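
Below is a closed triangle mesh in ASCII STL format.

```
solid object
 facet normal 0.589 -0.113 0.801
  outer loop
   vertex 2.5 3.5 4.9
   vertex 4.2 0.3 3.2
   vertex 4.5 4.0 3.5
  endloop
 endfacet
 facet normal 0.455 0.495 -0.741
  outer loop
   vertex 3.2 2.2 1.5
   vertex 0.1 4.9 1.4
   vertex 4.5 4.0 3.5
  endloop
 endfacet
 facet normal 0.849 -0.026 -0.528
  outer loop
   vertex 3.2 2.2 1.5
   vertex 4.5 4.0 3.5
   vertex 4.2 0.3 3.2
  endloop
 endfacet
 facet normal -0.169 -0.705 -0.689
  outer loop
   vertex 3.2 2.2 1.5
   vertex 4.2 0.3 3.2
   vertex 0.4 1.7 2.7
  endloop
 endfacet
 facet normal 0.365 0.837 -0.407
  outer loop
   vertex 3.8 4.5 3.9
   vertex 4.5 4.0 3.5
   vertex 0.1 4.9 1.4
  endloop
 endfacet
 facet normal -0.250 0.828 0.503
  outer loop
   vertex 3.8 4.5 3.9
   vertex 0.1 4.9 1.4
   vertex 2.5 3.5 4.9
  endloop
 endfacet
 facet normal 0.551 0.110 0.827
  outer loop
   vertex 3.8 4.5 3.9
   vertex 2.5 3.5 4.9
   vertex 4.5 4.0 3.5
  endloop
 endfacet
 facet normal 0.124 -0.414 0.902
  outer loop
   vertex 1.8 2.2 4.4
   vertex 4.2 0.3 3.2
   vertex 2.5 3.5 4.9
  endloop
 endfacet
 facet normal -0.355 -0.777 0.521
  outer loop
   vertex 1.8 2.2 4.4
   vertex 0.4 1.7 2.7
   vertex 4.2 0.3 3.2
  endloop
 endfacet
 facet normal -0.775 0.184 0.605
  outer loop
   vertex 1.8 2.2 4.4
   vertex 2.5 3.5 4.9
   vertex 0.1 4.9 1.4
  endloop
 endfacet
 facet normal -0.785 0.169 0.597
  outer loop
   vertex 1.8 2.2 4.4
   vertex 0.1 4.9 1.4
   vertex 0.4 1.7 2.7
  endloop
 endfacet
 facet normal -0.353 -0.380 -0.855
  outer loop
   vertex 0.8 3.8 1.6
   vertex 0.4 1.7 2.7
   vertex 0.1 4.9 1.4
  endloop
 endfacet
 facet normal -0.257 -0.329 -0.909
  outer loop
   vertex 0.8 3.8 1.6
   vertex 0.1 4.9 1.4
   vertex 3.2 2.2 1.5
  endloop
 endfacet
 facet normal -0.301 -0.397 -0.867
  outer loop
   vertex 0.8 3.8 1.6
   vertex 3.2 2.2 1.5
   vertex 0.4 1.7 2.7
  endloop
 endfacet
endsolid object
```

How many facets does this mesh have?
14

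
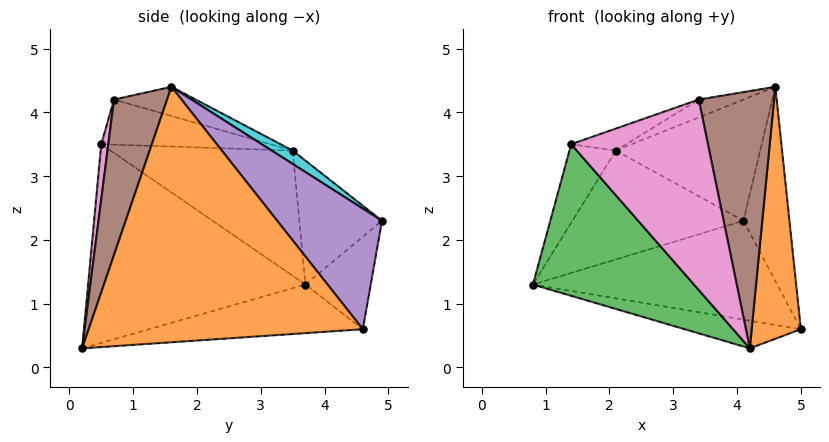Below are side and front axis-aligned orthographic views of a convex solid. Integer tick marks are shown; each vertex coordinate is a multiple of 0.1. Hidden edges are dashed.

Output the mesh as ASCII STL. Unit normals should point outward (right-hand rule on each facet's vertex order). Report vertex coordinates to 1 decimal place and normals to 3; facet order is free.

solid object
 facet normal -0.184 0.100 -0.978
  outer loop
   vertex 4.2 0.2 0.3
   vertex 0.8 3.7 1.3
   vertex 5.0 4.6 0.6
  endloop
 endfacet
 facet normal 0.984 -0.176 -0.036
  outer loop
   vertex 4.6 1.6 4.4
   vertex 4.2 0.2 0.3
   vertex 5.0 4.6 0.6
  endloop
 endfacet
 facet normal -0.674 -0.500 -0.543
  outer loop
   vertex 1.4 0.5 3.5
   vertex 0.8 3.7 1.3
   vertex 4.2 0.2 0.3
  endloop
 endfacet
 facet normal -0.247 0.923 -0.294
  outer loop
   vertex 4.1 4.9 2.3
   vertex 5.0 4.6 0.6
   vertex 0.8 3.7 1.3
  endloop
 endfacet
 facet normal 0.846 0.372 0.382
  outer loop
   vertex 4.1 4.9 2.3
   vertex 4.6 1.6 4.4
   vertex 5.0 4.6 0.6
  endloop
 endfacet
 facet normal 0.562 -0.798 0.218
  outer loop
   vertex 3.4 0.7 4.2
   vertex 4.2 0.2 0.3
   vertex 4.6 1.6 4.4
  endloop
 endfacet
 facet normal 0.051 -0.989 0.137
  outer loop
   vertex 3.4 0.7 4.2
   vertex 1.4 0.5 3.5
   vertex 4.2 0.2 0.3
  endloop
 endfacet
 facet normal -0.822 0.210 0.529
  outer loop
   vertex 2.1 3.5 3.4
   vertex 0.8 3.7 1.3
   vertex 1.4 0.5 3.5
  endloop
 endfacet
 facet normal -0.410 0.849 0.335
  outer loop
   vertex 2.1 3.5 3.4
   vertex 4.1 4.9 2.3
   vertex 0.8 3.7 1.3
  endloop
 endfacet
 facet normal 0.079 0.544 0.836
  outer loop
   vertex 2.1 3.5 3.4
   vertex 4.6 1.6 4.4
   vertex 4.1 4.9 2.3
  endloop
 endfacet
 facet normal -0.269 0.147 0.952
  outer loop
   vertex 2.1 3.5 3.4
   vertex 3.4 0.7 4.2
   vertex 4.6 1.6 4.4
  endloop
 endfacet
 facet normal -0.338 0.110 0.935
  outer loop
   vertex 2.1 3.5 3.4
   vertex 1.4 0.5 3.5
   vertex 3.4 0.7 4.2
  endloop
 endfacet
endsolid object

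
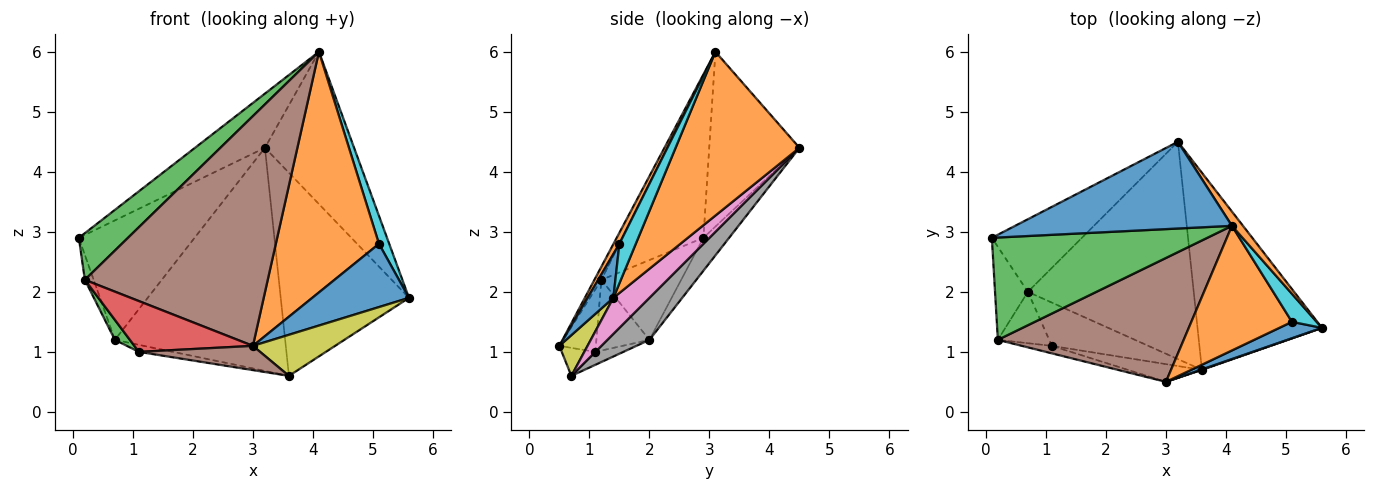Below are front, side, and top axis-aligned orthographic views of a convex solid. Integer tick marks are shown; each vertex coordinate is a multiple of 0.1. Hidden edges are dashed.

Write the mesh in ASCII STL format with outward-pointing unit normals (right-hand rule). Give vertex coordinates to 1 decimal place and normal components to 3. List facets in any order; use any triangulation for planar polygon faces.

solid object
 facet normal -0.564 0.437 0.700
  outer loop
   vertex 4.1 3.1 6.0
   vertex 3.2 4.5 4.4
   vertex 0.1 2.9 2.9
  endloop
 endfacet
 facet normal 0.810 0.583 0.055
  outer loop
   vertex 4.1 3.1 6.0
   vertex 5.6 1.4 1.9
   vertex 3.2 4.5 4.4
  endloop
 endfacet
 facet normal -0.565 -0.342 0.751
  outer loop
   vertex 0.2 1.2 2.2
   vertex 4.1 3.1 6.0
   vertex 0.1 2.9 2.9
  endloop
 endfacet
 facet normal -0.186 0.840 -0.510
  outer loop
   vertex 0.7 2.0 1.2
   vertex 0.1 2.9 2.9
   vertex 3.2 4.5 4.4
  endloop
 endfacet
 facet normal -0.920 0.102 -0.379
  outer loop
   vertex 0.7 2.0 1.2
   vertex 0.2 1.2 2.2
   vertex 0.1 2.9 2.9
  endloop
 endfacet
 facet normal -0.034 -0.880 0.474
  outer loop
   vertex 3.0 0.5 1.1
   vertex 4.1 3.1 6.0
   vertex 0.2 1.2 2.2
  endloop
 endfacet
 facet normal 0.198 0.703 -0.683
  outer loop
   vertex 3.6 0.7 0.6
   vertex 3.2 4.5 4.4
   vertex 5.6 1.4 1.9
  endloop
 endfacet
 facet normal 0.174 0.705 -0.687
  outer loop
   vertex 3.6 0.7 0.6
   vertex 0.7 2.0 1.2
   vertex 3.2 4.5 4.4
  endloop
 endfacet
 facet normal 0.324 -0.946 0.011
  outer loop
   vertex 3.6 0.7 0.6
   vertex 5.6 1.4 1.9
   vertex 3.0 0.5 1.1
  endloop
 endfacet
 facet normal 0.749 -0.468 0.468
  outer loop
   vertex 5.1 1.5 2.8
   vertex 5.6 1.4 1.9
   vertex 4.1 3.1 6.0
  endloop
 endfacet
 facet normal 0.250 -0.937 0.243
  outer loop
   vertex 5.1 1.5 2.8
   vertex 3.0 0.5 1.1
   vertex 5.6 1.4 1.9
  endloop
 endfacet
 facet normal 0.051 -0.887 0.459
  outer loop
   vertex 5.1 1.5 2.8
   vertex 4.1 3.1 6.0
   vertex 3.0 0.5 1.1
  endloop
 endfacet
 facet normal -0.789 -0.223 -0.573
  outer loop
   vertex 1.1 1.1 1.0
   vertex 0.2 1.2 2.2
   vertex 0.7 2.0 1.2
  endloop
 endfacet
 facet normal -0.291 -0.946 -0.140
  outer loop
   vertex 1.1 1.1 1.0
   vertex 3.0 0.5 1.1
   vertex 0.2 1.2 2.2
  endloop
 endfacet
 facet normal -0.131 0.159 -0.979
  outer loop
   vertex 1.1 1.1 1.0
   vertex 0.7 2.0 1.2
   vertex 3.6 0.7 0.6
  endloop
 endfacet
 facet normal -0.218 -0.787 -0.577
  outer loop
   vertex 1.1 1.1 1.0
   vertex 3.6 0.7 0.6
   vertex 3.0 0.5 1.1
  endloop
 endfacet
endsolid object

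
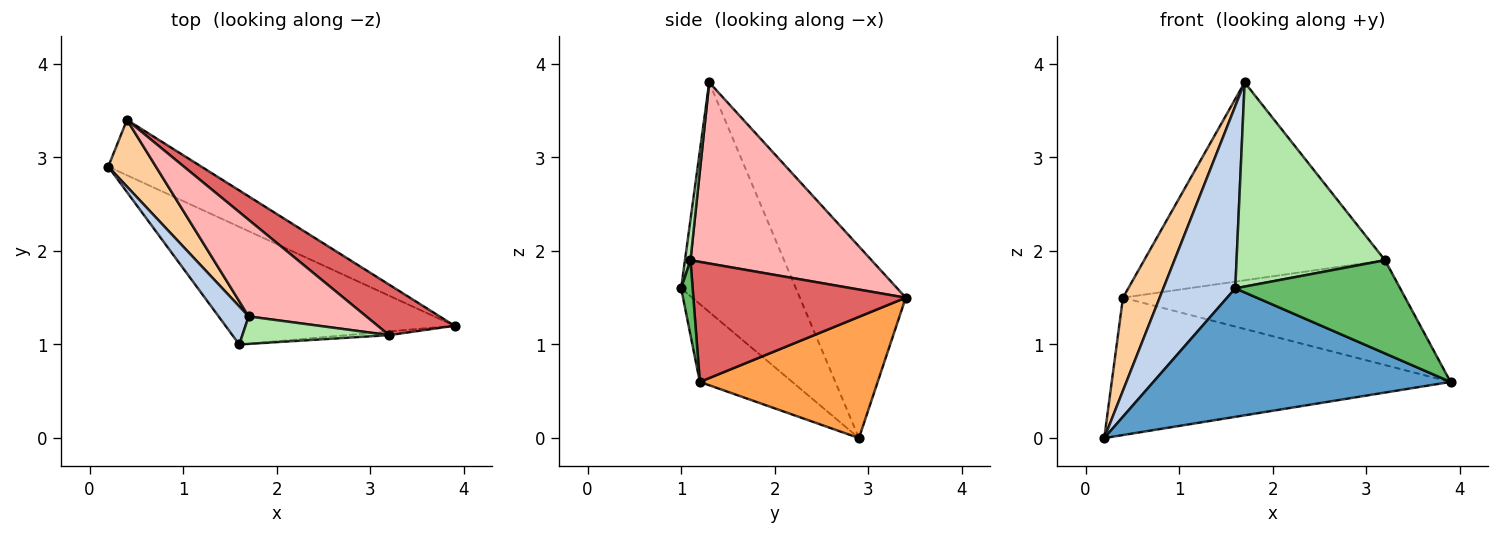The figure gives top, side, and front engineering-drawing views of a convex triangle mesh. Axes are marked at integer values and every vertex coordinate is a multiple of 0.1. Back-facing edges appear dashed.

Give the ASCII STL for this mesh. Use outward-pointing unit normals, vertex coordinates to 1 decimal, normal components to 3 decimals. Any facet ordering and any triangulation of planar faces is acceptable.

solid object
 facet normal -0.224 -0.719 -0.658
  outer loop
   vertex 1.6 1.0 1.6
   vertex 0.2 2.9 0.0
   vertex 3.9 1.2 0.6
  endloop
 endfacet
 facet normal -0.842 -0.528 0.110
  outer loop
   vertex 1.7 1.3 3.8
   vertex 0.2 2.9 0.0
   vertex 1.6 1.0 1.6
  endloop
 endfacet
 facet normal 0.438 0.834 -0.336
  outer loop
   vertex 0.4 3.4 1.5
   vertex 3.9 1.2 0.6
   vertex 0.2 2.9 0.0
  endloop
 endfacet
 facet normal -0.920 -0.319 0.229
  outer loop
   vertex 0.4 3.4 1.5
   vertex 0.2 2.9 0.0
   vertex 1.7 1.3 3.8
  endloop
 endfacet
 facet normal 0.070 -0.997 -0.039
  outer loop
   vertex 3.2 1.1 1.9
   vertex 1.6 1.0 1.6
   vertex 3.9 1.2 0.6
  endloop
 endfacet
 facet normal 0.037 -0.990 0.133
  outer loop
   vertex 3.2 1.1 1.9
   vertex 1.7 1.3 3.8
   vertex 1.6 1.0 1.6
  endloop
 endfacet
 facet normal 0.561 0.746 0.359
  outer loop
   vertex 3.2 1.1 1.9
   vertex 3.9 1.2 0.6
   vertex 0.4 3.4 1.5
  endloop
 endfacet
 facet normal 0.560 0.745 0.364
  outer loop
   vertex 3.2 1.1 1.9
   vertex 0.4 3.4 1.5
   vertex 1.7 1.3 3.8
  endloop
 endfacet
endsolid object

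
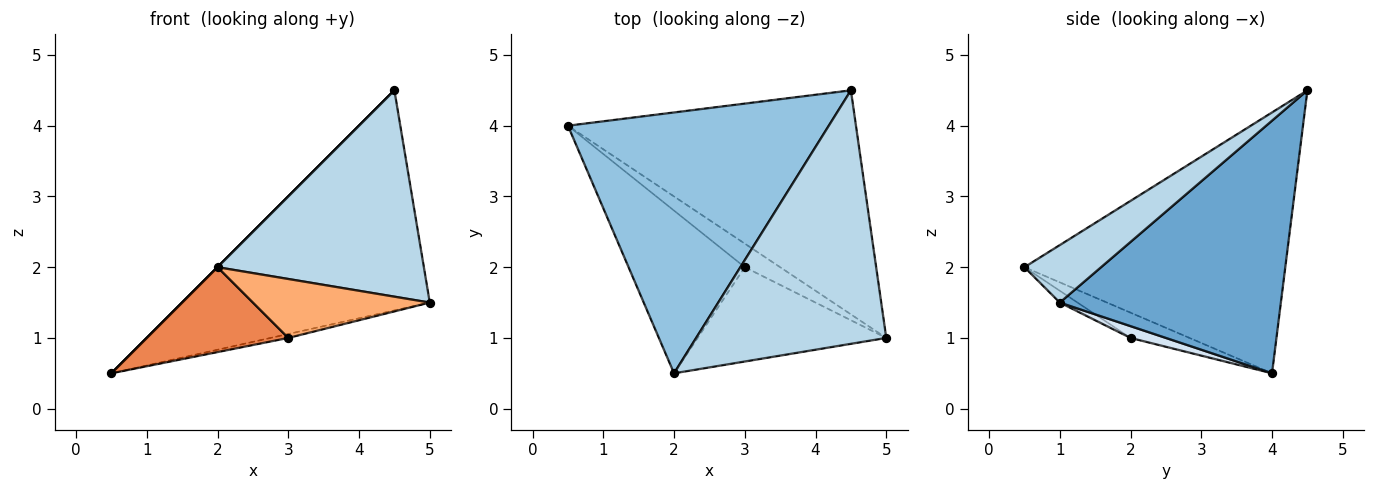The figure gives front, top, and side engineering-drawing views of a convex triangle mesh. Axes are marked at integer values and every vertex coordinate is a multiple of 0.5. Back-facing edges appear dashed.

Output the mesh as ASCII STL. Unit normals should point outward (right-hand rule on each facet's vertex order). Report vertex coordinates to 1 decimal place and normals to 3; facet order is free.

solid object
 facet normal 0.530 0.594 -0.605
  outer loop
   vertex 4.5 4.5 4.5
   vertex 5.0 1.0 1.5
   vertex 0.5 4.0 0.5
  endloop
 endfacet
 facet normal -0.707 0.000 0.707
  outer loop
   vertex 2.0 0.5 2.0
   vertex 4.5 4.5 4.5
   vertex 0.5 4.0 0.5
  endloop
 endfacet
 facet normal 0.228 -0.615 0.755
  outer loop
   vertex 2.0 0.5 2.0
   vertex 5.0 1.0 1.5
   vertex 4.5 4.5 4.5
  endloop
 endfacet
 facet normal 0.312 0.156 -0.937
  outer loop
   vertex 3.0 2.0 1.0
   vertex 0.5 4.0 0.5
   vertex 5.0 1.0 1.5
  endloop
 endfacet
 facet normal -0.189 -0.454 -0.871
  outer loop
   vertex 3.0 2.0 1.0
   vertex 2.0 0.5 2.0
   vertex 0.5 4.0 0.5
  endloop
 endfacet
 facet normal -0.053 -0.529 -0.847
  outer loop
   vertex 3.0 2.0 1.0
   vertex 5.0 1.0 1.5
   vertex 2.0 0.5 2.0
  endloop
 endfacet
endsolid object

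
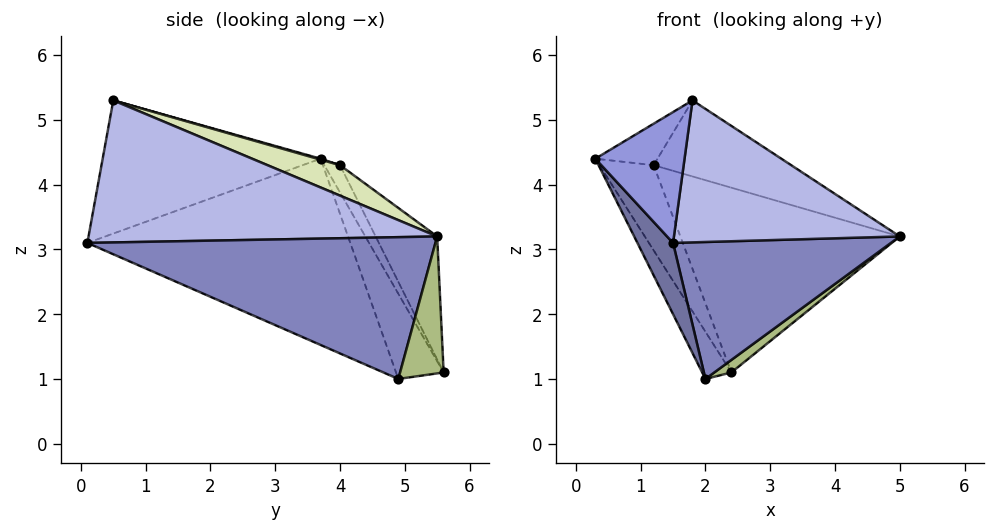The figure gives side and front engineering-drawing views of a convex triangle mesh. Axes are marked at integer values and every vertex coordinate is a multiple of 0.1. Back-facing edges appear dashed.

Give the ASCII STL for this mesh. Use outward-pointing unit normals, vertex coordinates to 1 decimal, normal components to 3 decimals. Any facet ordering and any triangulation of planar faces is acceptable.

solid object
 facet normal -0.871 -0.118 -0.477
  outer loop
   vertex 2.0 4.9 1.0
   vertex 1.5 0.1 3.1
   vertex 0.3 3.7 4.4
  endloop
 endfacet
 facet normal 0.596 -0.373 -0.711
  outer loop
   vertex 2.0 4.9 1.0
   vertex 5.0 5.5 3.2
   vertex 1.5 0.1 3.1
  endloop
 endfacet
 facet normal -0.908 -0.372 0.191
  outer loop
   vertex 1.8 0.5 5.3
   vertex 0.3 3.7 4.4
   vertex 1.5 0.1 3.1
  endloop
 endfacet
 facet normal 0.839 -0.544 -0.016
  outer loop
   vertex 1.8 0.5 5.3
   vertex 1.5 0.1 3.1
   vertex 5.0 5.5 3.2
  endloop
 endfacet
 facet normal -0.829 0.507 -0.235
  outer loop
   vertex 2.4 5.6 1.1
   vertex 2.0 4.9 1.0
   vertex 0.3 3.7 4.4
  endloop
 endfacet
 facet normal 0.605 -0.237 -0.760
  outer loop
   vertex 2.4 5.6 1.1
   vertex 5.0 5.5 3.2
   vertex 2.0 4.9 1.0
  endloop
 endfacet
 facet normal 0.014 0.277 0.961
  outer loop
   vertex 1.2 4.0 4.3
   vertex 0.3 3.7 4.4
   vertex 1.8 0.5 5.3
  endloop
 endfacet
 facet normal 0.156 0.296 0.942
  outer loop
   vertex 1.2 4.0 4.3
   vertex 1.8 0.5 5.3
   vertex 5.0 5.5 3.2
  endloop
 endfacet
 facet normal -0.261 0.899 0.352
  outer loop
   vertex 1.2 4.0 4.3
   vertex 2.4 5.6 1.1
   vertex 0.3 3.7 4.4
  endloop
 endfacet
 facet normal -0.252 0.900 0.355
  outer loop
   vertex 1.2 4.0 4.3
   vertex 5.0 5.5 3.2
   vertex 2.4 5.6 1.1
  endloop
 endfacet
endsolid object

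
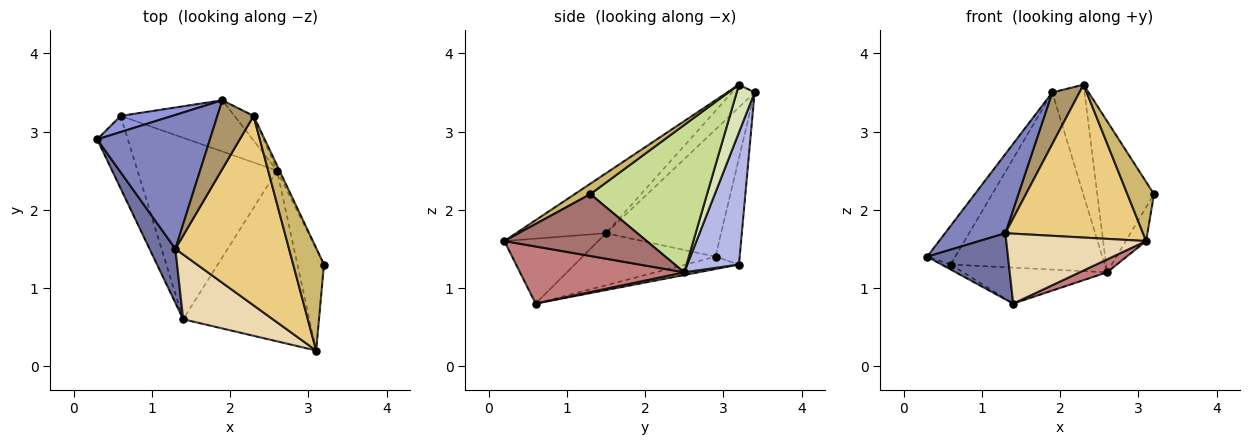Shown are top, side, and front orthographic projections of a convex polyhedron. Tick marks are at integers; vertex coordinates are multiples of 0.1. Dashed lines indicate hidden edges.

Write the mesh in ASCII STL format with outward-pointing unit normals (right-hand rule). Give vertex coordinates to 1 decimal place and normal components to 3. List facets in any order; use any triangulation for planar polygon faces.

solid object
 facet normal -0.787 -0.478 0.391
  outer loop
   vertex 1.3 1.5 1.7
   vertex 0.3 2.9 1.4
   vertex 1.4 0.6 0.8
  endloop
 endfacet
 facet normal -0.697 -0.365 0.618
  outer loop
   vertex 1.3 1.5 1.7
   vertex 1.9 3.4 3.5
   vertex 0.3 2.9 1.4
  endloop
 endfacet
 facet normal -0.622 0.723 0.302
  outer loop
   vertex 0.6 3.2 1.3
   vertex 0.3 2.9 1.4
   vertex 1.9 3.4 3.5
  endloop
 endfacet
 facet normal 0.307 0.914 -0.264
  outer loop
   vertex 0.6 3.2 1.3
   vertex 1.9 3.4 3.5
   vertex 2.6 2.5 1.2
  endloop
 endfacet
 facet normal -0.372 0.064 -0.926
  outer loop
   vertex 0.6 3.2 1.3
   vertex 1.4 0.6 0.8
   vertex 0.3 2.9 1.4
  endloop
 endfacet
 facet normal 0.019 0.194 -0.981
  outer loop
   vertex 0.6 3.2 1.3
   vertex 2.6 2.5 1.2
   vertex 1.4 0.6 0.8
  endloop
 endfacet
 facet normal 0.899 0.437 -0.015
  outer loop
   vertex 2.3 3.2 3.6
   vertex 3.2 1.3 2.2
   vertex 2.6 2.5 1.2
  endloop
 endfacet
 facet normal 0.477 0.858 -0.191
  outer loop
   vertex 2.3 3.2 3.6
   vertex 2.6 2.5 1.2
   vertex 1.9 3.4 3.5
  endloop
 endfacet
 facet normal -0.447 -0.537 0.716
  outer loop
   vertex 2.3 3.2 3.6
   vertex 1.9 3.4 3.5
   vertex 1.3 1.5 1.7
  endloop
 endfacet
 facet normal 0.282 -0.479 0.831
  outer loop
   vertex 3.1 0.2 1.6
   vertex 3.2 1.3 2.2
   vertex 2.3 3.2 3.6
  endloop
 endfacet
 facet normal -0.380 -0.581 0.720
  outer loop
   vertex 3.1 0.2 1.6
   vertex 2.3 3.2 3.6
   vertex 1.3 1.5 1.7
  endloop
 endfacet
 facet normal -0.442 -0.658 0.609
  outer loop
   vertex 3.1 0.2 1.6
   vertex 1.3 1.5 1.7
   vertex 1.4 0.6 0.8
  endloop
 endfacet
 facet normal 0.911 0.130 -0.391
  outer loop
   vertex 3.1 0.2 1.6
   vertex 2.6 2.5 1.2
   vertex 3.2 1.3 2.2
  endloop
 endfacet
 facet normal 0.412 -0.069 -0.909
  outer loop
   vertex 3.1 0.2 1.6
   vertex 1.4 0.6 0.8
   vertex 2.6 2.5 1.2
  endloop
 endfacet
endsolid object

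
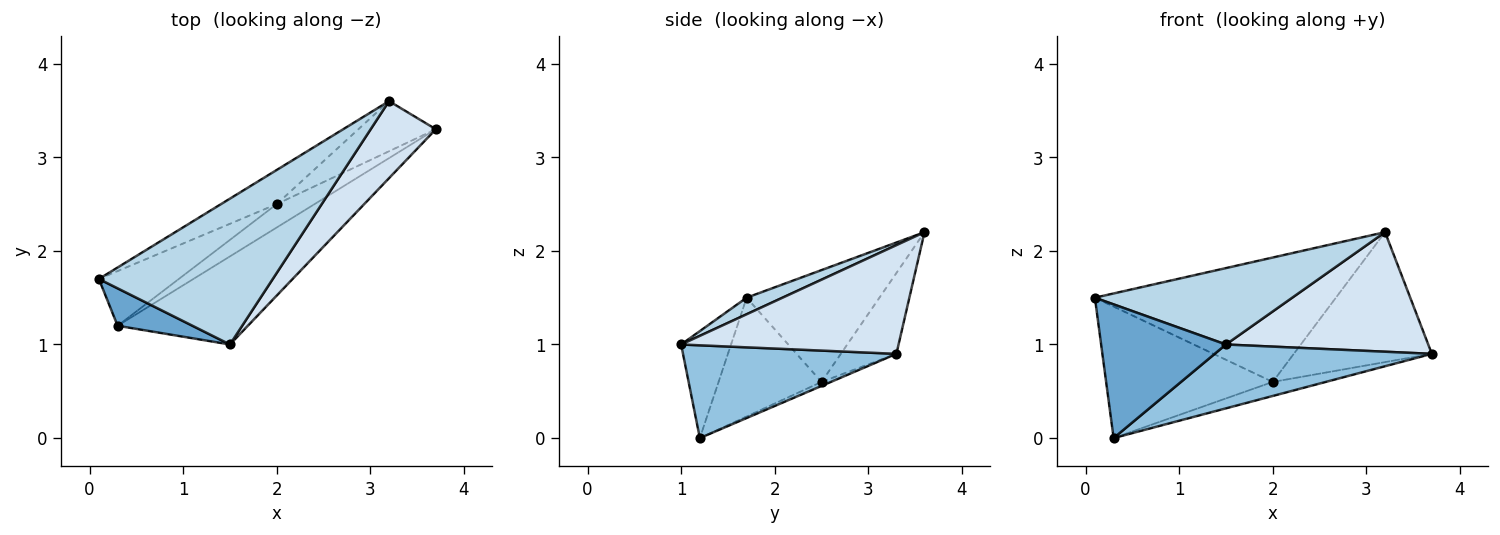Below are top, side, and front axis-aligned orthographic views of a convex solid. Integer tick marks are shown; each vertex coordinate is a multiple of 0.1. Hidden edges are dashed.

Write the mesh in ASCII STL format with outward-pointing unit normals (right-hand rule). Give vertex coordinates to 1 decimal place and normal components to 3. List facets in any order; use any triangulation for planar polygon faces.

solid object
 facet normal -0.359 -0.899 0.252
  outer loop
   vertex 0.3 1.2 0.0
   vertex 1.5 1.0 1.0
   vertex 0.1 1.7 1.5
  endloop
 endfacet
 facet normal 0.500 -0.508 -0.701
  outer loop
   vertex 0.3 1.2 0.0
   vertex 3.7 3.3 0.9
   vertex 1.5 1.0 1.0
  endloop
 endfacet
 facet normal 0.084 -0.462 0.883
  outer loop
   vertex 3.2 3.6 2.2
   vertex 0.1 1.7 1.5
   vertex 1.5 1.0 1.0
  endloop
 endfacet
 facet normal 0.670 -0.624 0.402
  outer loop
   vertex 3.2 3.6 2.2
   vertex 1.5 1.0 1.0
   vertex 3.7 3.3 0.9
  endloop
 endfacet
 facet normal -0.090 0.512 -0.854
  outer loop
   vertex 2.0 2.5 0.6
   vertex 3.7 3.3 0.9
   vertex 0.3 1.2 0.0
  endloop
 endfacet
 facet normal -0.352 0.873 -0.337
  outer loop
   vertex 2.0 2.5 0.6
   vertex 3.2 3.6 2.2
   vertex 3.7 3.3 0.9
  endloop
 endfacet
 facet normal -0.496 0.802 -0.333
  outer loop
   vertex 2.0 2.5 0.6
   vertex 0.3 1.2 0.0
   vertex 0.1 1.7 1.5
  endloop
 endfacet
 facet normal -0.469 0.852 -0.234
  outer loop
   vertex 2.0 2.5 0.6
   vertex 0.1 1.7 1.5
   vertex 3.2 3.6 2.2
  endloop
 endfacet
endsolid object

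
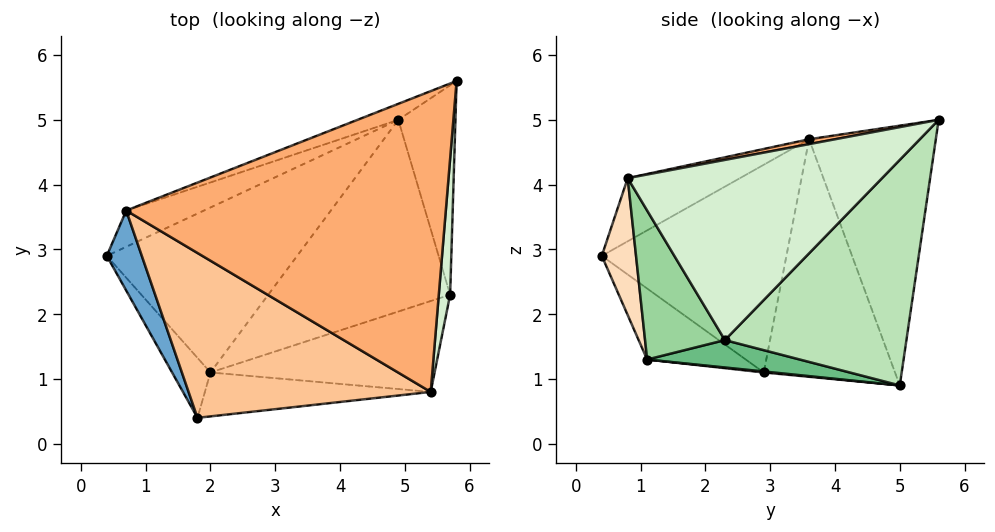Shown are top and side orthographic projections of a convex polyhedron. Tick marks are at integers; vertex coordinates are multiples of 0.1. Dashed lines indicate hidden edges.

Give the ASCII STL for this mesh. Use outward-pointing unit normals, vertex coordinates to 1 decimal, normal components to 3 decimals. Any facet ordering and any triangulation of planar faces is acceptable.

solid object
 facet normal -0.905 -0.397 0.153
  outer loop
   vertex 0.7 3.6 4.7
   vertex 0.4 2.9 1.1
   vertex 1.8 0.4 2.9
  endloop
 endfacet
 facet normal -0.424 0.895 -0.139
  outer loop
   vertex 0.7 3.6 4.7
   vertex 4.9 5.0 0.9
   vertex 0.4 2.9 1.1
  endloop
 endfacet
 facet normal -0.362 0.931 -0.057
  outer loop
   vertex 0.7 3.6 4.7
   vertex 5.8 5.6 5.0
   vertex 4.9 5.0 0.9
  endloop
 endfacet
 facet normal -0.675 -0.641 -0.365
  outer loop
   vertex 2.0 1.1 1.3
   vertex 1.8 0.4 2.9
   vertex 0.4 2.9 1.1
  endloop
 endfacet
 facet normal 0.005 -0.106 -0.994
  outer loop
   vertex 2.0 1.1 1.3
   vertex 0.4 2.9 1.1
   vertex 4.9 5.0 0.9
  endloop
 endfacet
 facet normal 0.015 -0.185 0.983
  outer loop
   vertex 5.4 0.8 4.1
   vertex 5.8 5.6 5.0
   vertex 0.7 3.6 4.7
  endloop
 endfacet
 facet normal -0.213 -0.534 0.818
  outer loop
   vertex 5.4 0.8 4.1
   vertex 0.7 3.6 4.7
   vertex 1.8 0.4 2.9
  endloop
 endfacet
 facet normal 0.223 -0.903 -0.367
  outer loop
   vertex 5.4 0.8 4.1
   vertex 1.8 0.4 2.9
   vertex 2.0 1.1 1.3
  endloop
 endfacet
 facet normal 0.146 -0.208 -0.967
  outer loop
   vertex 5.7 2.3 1.6
   vertex 2.0 1.1 1.3
   vertex 4.9 5.0 0.9
  endloop
 endfacet
 facet normal 0.307 -0.832 -0.462
  outer loop
   vertex 5.7 2.3 1.6
   vertex 5.4 0.8 4.1
   vertex 2.0 1.1 1.3
  endloop
 endfacet
 facet normal 0.946 0.218 -0.240
  outer loop
   vertex 5.7 2.3 1.6
   vertex 4.9 5.0 0.9
   vertex 5.8 5.6 5.0
  endloop
 endfacet
 facet normal 0.994 -0.095 0.063
  outer loop
   vertex 5.7 2.3 1.6
   vertex 5.8 5.6 5.0
   vertex 5.4 0.8 4.1
  endloop
 endfacet
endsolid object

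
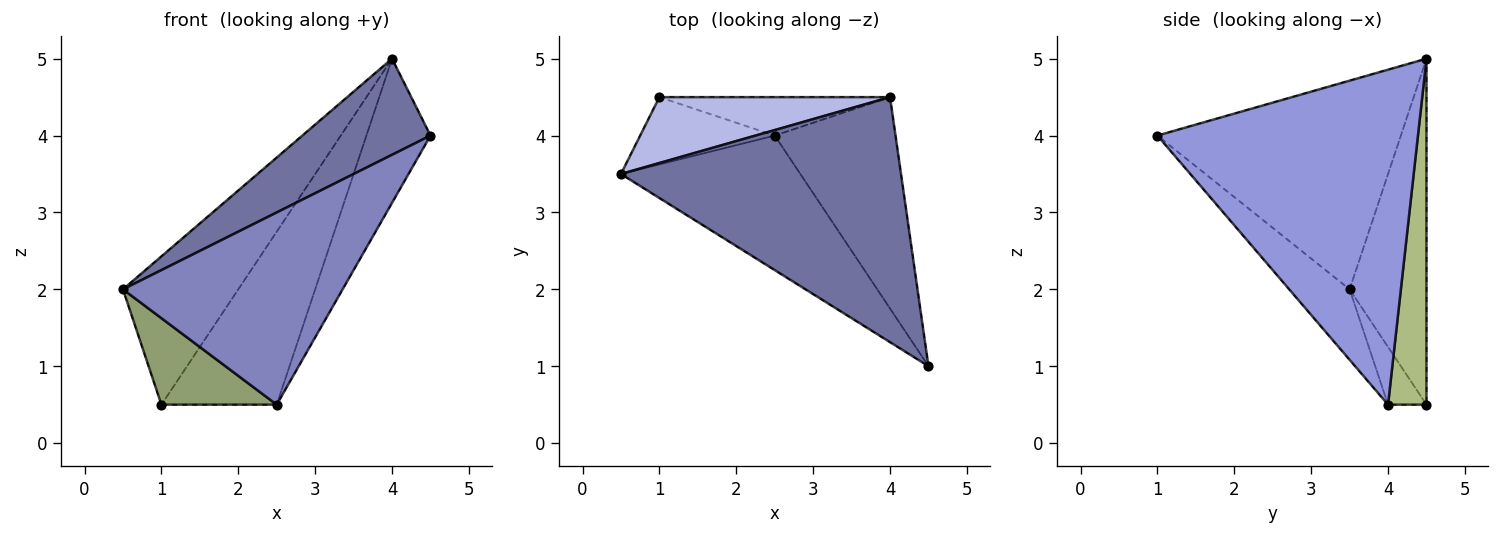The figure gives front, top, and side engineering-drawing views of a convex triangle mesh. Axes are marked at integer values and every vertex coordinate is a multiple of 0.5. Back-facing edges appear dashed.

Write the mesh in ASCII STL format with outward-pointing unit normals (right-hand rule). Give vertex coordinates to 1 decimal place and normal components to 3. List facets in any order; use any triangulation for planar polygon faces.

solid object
 facet normal -0.570 -0.300 0.765
  outer loop
   vertex 4.0 4.5 5.0
   vertex 0.5 3.5 2.0
   vertex 4.5 1.0 4.0
  endloop
 endfacet
 facet normal -0.220 -0.799 -0.559
  outer loop
   vertex 2.5 4.0 0.5
   vertex 4.5 1.0 4.0
   vertex 0.5 3.5 2.0
  endloop
 endfacet
 facet normal 0.916 0.225 -0.331
  outer loop
   vertex 2.5 4.0 0.5
   vertex 4.0 4.5 5.0
   vertex 4.5 1.0 4.0
  endloop
 endfacet
 facet normal -0.520 0.780 0.347
  outer loop
   vertex 1.0 4.5 0.5
   vertex 0.5 3.5 2.0
   vertex 4.0 4.5 5.0
  endloop
 endfacet
 facet normal -0.254 -0.763 -0.594
  outer loop
   vertex 1.0 4.5 0.5
   vertex 2.5 4.0 0.5
   vertex 0.5 3.5 2.0
  endloop
 endfacet
 facet normal 0.309 0.928 -0.206
  outer loop
   vertex 1.0 4.5 0.5
   vertex 4.0 4.5 5.0
   vertex 2.5 4.0 0.5
  endloop
 endfacet
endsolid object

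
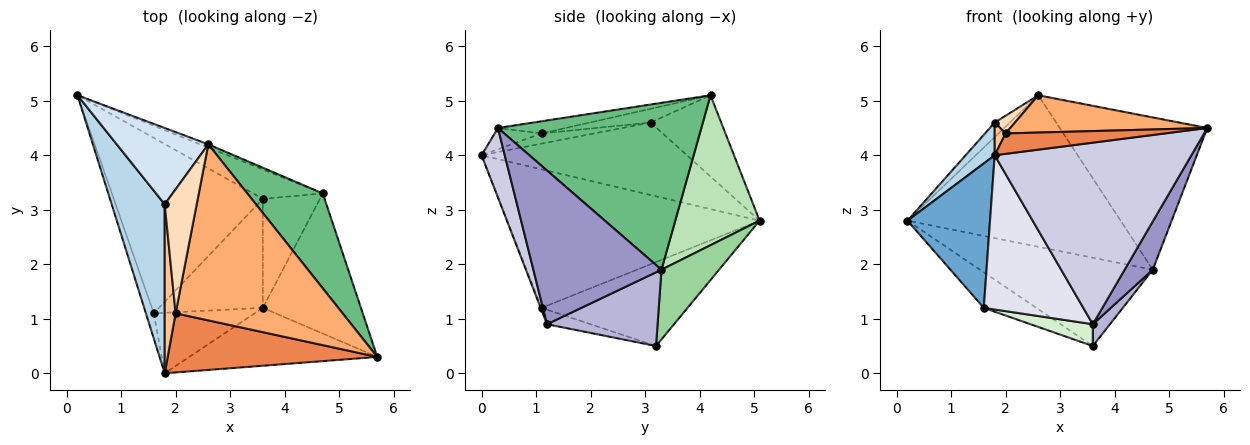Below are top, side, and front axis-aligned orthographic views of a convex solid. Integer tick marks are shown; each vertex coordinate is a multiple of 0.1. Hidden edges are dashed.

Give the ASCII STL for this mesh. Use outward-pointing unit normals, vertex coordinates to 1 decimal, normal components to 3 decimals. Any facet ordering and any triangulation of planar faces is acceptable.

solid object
 facet normal -0.949 -0.310 -0.054
  outer loop
   vertex 1.6 1.1 1.2
   vertex 1.8 0.0 4.0
   vertex 0.2 5.1 2.8
  endloop
 endfacet
 facet normal -0.483 0.174 -0.858
  outer loop
   vertex 1.6 1.1 1.2
   vertex 0.2 5.1 2.8
   vertex 3.6 3.2 0.5
  endloop
 endfacet
 facet normal -0.802 -0.114 0.587
  outer loop
   vertex 1.8 3.1 4.6
   vertex 0.2 5.1 2.8
   vertex 1.8 0.0 4.0
  endloop
 endfacet
 facet normal -0.657 0.141 0.741
  outer loop
   vertex 1.8 3.1 4.6
   vertex 2.6 4.2 5.1
   vertex 0.2 5.1 2.8
  endloop
 endfacet
 facet normal -0.096 -0.325 0.941
  outer loop
   vertex 2.0 1.1 4.4
   vertex 1.8 0.0 4.0
   vertex 5.7 0.3 4.5
  endloop
 endfacet
 facet normal -0.071 -0.207 0.976
  outer loop
   vertex 2.0 1.1 4.4
   vertex 5.7 0.3 4.5
   vertex 2.6 4.2 5.1
  endloop
 endfacet
 facet normal -0.676 -0.140 0.723
  outer loop
   vertex 2.0 1.1 4.4
   vertex 1.8 3.1 4.6
   vertex 1.8 0.0 4.0
  endloop
 endfacet
 facet normal -0.391 -0.130 0.911
  outer loop
   vertex 2.0 1.1 4.4
   vertex 2.6 4.2 5.1
   vertex 1.8 3.1 4.6
  endloop
 endfacet
 facet normal 0.760 0.551 0.344
  outer loop
   vertex 4.7 3.3 1.9
   vertex 2.6 4.2 5.1
   vertex 5.7 0.3 4.5
  endloop
 endfacet
 facet normal 0.302 0.905 -0.302
  outer loop
   vertex 4.7 3.3 1.9
   vertex 3.6 3.2 0.5
   vertex 0.2 5.1 2.8
  endloop
 endfacet
 facet normal 0.368 0.930 -0.020
  outer loop
   vertex 4.7 3.3 1.9
   vertex 0.2 5.1 2.8
   vertex 2.6 4.2 5.1
  endloop
 endfacet
 facet normal -0.136 -0.194 -0.971
  outer loop
   vertex 3.6 1.2 0.9
   vertex 1.6 1.1 1.2
   vertex 3.6 3.2 0.5
  endloop
 endfacet
 facet normal 0.829 -0.182 -0.529
  outer loop
   vertex 3.6 1.2 0.9
   vertex 4.7 3.3 1.9
   vertex 5.7 0.3 4.5
  endloop
 endfacet
 facet normal 0.785 -0.122 -0.608
  outer loop
   vertex 3.6 1.2 0.9
   vertex 3.6 3.2 0.5
   vertex 4.7 3.3 1.9
  endloop
 endfacet
 facet normal 0.112 -0.947 -0.302
  outer loop
   vertex 3.6 1.2 0.9
   vertex 5.7 0.3 4.5
   vertex 1.8 0.0 4.0
  endloop
 endfacet
 facet normal -0.008 -0.931 -0.365
  outer loop
   vertex 3.6 1.2 0.9
   vertex 1.8 0.0 4.0
   vertex 1.6 1.1 1.2
  endloop
 endfacet
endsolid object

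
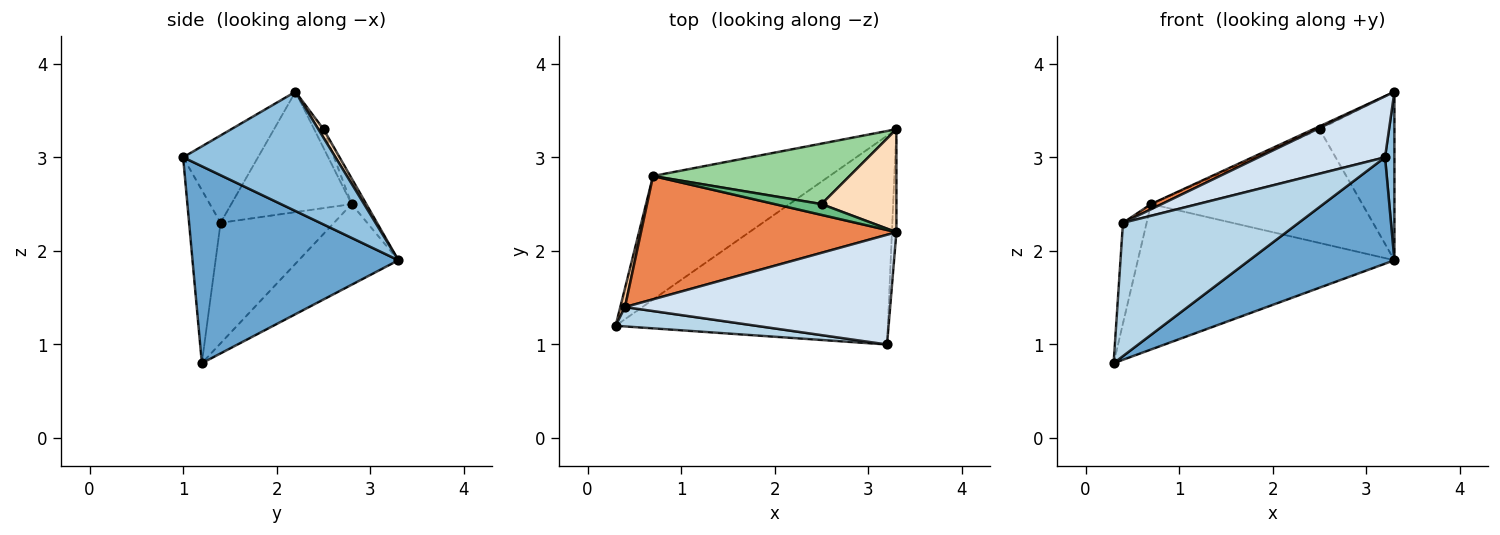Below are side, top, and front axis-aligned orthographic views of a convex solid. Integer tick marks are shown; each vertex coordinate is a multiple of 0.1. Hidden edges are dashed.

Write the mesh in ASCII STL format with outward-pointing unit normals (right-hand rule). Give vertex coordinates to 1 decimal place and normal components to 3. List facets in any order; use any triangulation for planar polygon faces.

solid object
 facet normal 0.542 -0.382 -0.749
  outer loop
   vertex 3.3 3.3 1.9
   vertex 3.2 1.0 3.0
   vertex 0.3 1.2 0.8
  endloop
 endfacet
 facet normal 0.997 -0.061 -0.037
  outer loop
   vertex 3.3 3.3 1.9
   vertex 3.3 2.2 3.7
   vertex 3.2 1.0 3.0
  endloop
 endfacet
 facet normal -0.175 -0.974 0.142
  outer loop
   vertex 0.4 1.4 2.3
   vertex 0.3 1.2 0.8
   vertex 3.2 1.0 3.0
  endloop
 endfacet
 facet normal -0.277 -0.467 0.840
  outer loop
   vertex 0.4 1.4 2.3
   vertex 3.2 1.0 3.0
   vertex 3.3 2.2 3.7
  endloop
 endfacet
 facet normal -0.426 -0.038 0.904
  outer loop
   vertex 0.7 2.8 2.5
   vertex 0.4 1.4 2.3
   vertex 3.3 2.2 3.7
  endloop
 endfacet
 facet normal -0.284 0.731 -0.621
  outer loop
   vertex 0.7 2.8 2.5
   vertex 3.3 3.3 1.9
   vertex 0.3 1.2 0.8
  endloop
 endfacet
 facet normal -0.978 0.204 0.038
  outer loop
   vertex 0.7 2.8 2.5
   vertex 0.3 1.2 0.8
   vertex 0.4 1.4 2.3
  endloop
 endfacet
 facet normal 0.059 0.852 0.521
  outer loop
   vertex 2.5 2.5 3.3
   vertex 3.3 2.2 3.7
   vertex 3.3 3.3 1.9
  endloop
 endfacet
 facet normal -0.361 0.240 0.901
  outer loop
   vertex 2.5 2.5 3.3
   vertex 0.7 2.8 2.5
   vertex 3.3 2.2 3.7
  endloop
 endfacet
 facet normal -0.061 0.881 0.469
  outer loop
   vertex 2.5 2.5 3.3
   vertex 3.3 3.3 1.9
   vertex 0.7 2.8 2.5
  endloop
 endfacet
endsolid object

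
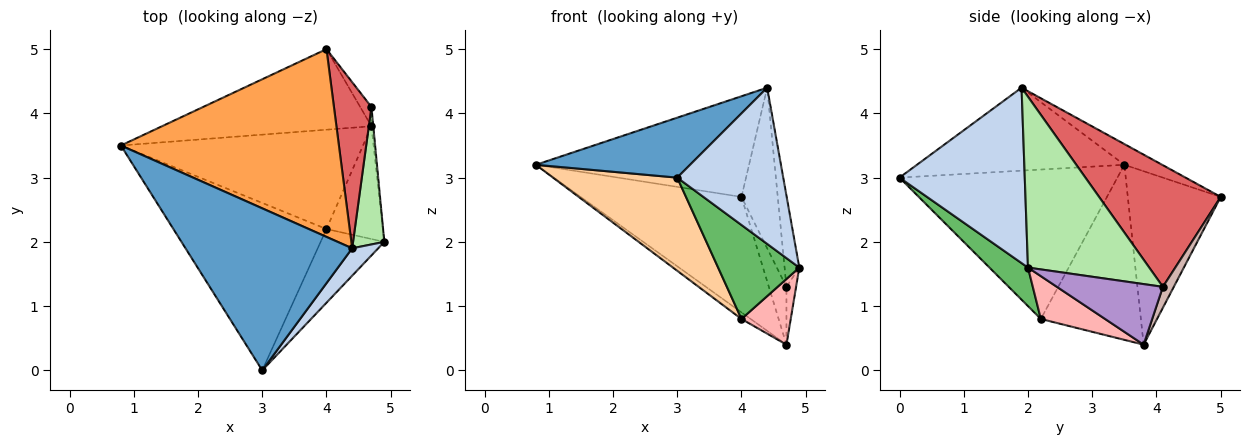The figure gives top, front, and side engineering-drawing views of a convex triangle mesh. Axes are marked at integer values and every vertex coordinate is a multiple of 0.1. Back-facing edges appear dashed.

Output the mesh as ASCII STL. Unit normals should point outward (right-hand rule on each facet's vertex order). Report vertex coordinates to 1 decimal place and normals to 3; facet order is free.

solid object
 facet normal -0.423 -0.314 0.850
  outer loop
   vertex 4.4 1.9 4.4
   vertex 0.8 3.5 3.2
   vertex 3.0 0.0 3.0
  endloop
 endfacet
 facet normal 0.759 -0.642 0.113
  outer loop
   vertex 4.4 1.9 4.4
   vertex 3.0 0.0 3.0
   vertex 4.9 2.0 1.6
  endloop
 endfacet
 facet normal -0.083 0.471 0.878
  outer loop
   vertex 4.0 5.0 2.7
   vertex 0.8 3.5 3.2
   vertex 4.4 1.9 4.4
  endloop
 endfacet
 facet normal -0.649 -0.370 -0.665
  outer loop
   vertex 4.0 2.2 0.8
   vertex 3.0 0.0 3.0
   vertex 0.8 3.5 3.2
  endloop
 endfacet
 facet normal 0.350 -0.737 -0.578
  outer loop
   vertex 4.0 2.2 0.8
   vertex 4.9 2.0 1.6
   vertex 3.0 0.0 3.0
  endloop
 endfacet
 facet normal 0.977 0.119 0.179
  outer loop
   vertex 4.7 4.1 1.3
   vertex 4.4 1.9 4.4
   vertex 4.9 2.0 1.6
  endloop
 endfacet
 facet normal 0.919 0.274 0.283
  outer loop
   vertex 4.7 4.1 1.3
   vertex 4.0 5.0 2.7
   vertex 4.4 1.9 4.4
  endloop
 endfacet
 facet normal 0.549 -0.421 -0.722
  outer loop
   vertex 4.7 3.8 0.4
   vertex 4.9 2.0 1.6
   vertex 4.0 2.2 0.8
  endloop
 endfacet
 facet normal 0.995 0.090 -0.030
  outer loop
   vertex 4.7 3.8 0.4
   vertex 4.7 4.1 1.3
   vertex 4.9 2.0 1.6
  endloop
 endfacet
 facet normal -0.585 0.054 -0.809
  outer loop
   vertex 4.7 3.8 0.4
   vertex 4.0 2.2 0.8
   vertex 0.8 3.5 3.2
  endloop
 endfacet
 facet normal -0.428 0.741 -0.517
  outer loop
   vertex 4.7 3.8 0.4
   vertex 0.8 3.5 3.2
   vertex 4.0 5.0 2.7
  endloop
 endfacet
 facet normal 0.506 0.818 -0.273
  outer loop
   vertex 4.7 3.8 0.4
   vertex 4.0 5.0 2.7
   vertex 4.7 4.1 1.3
  endloop
 endfacet
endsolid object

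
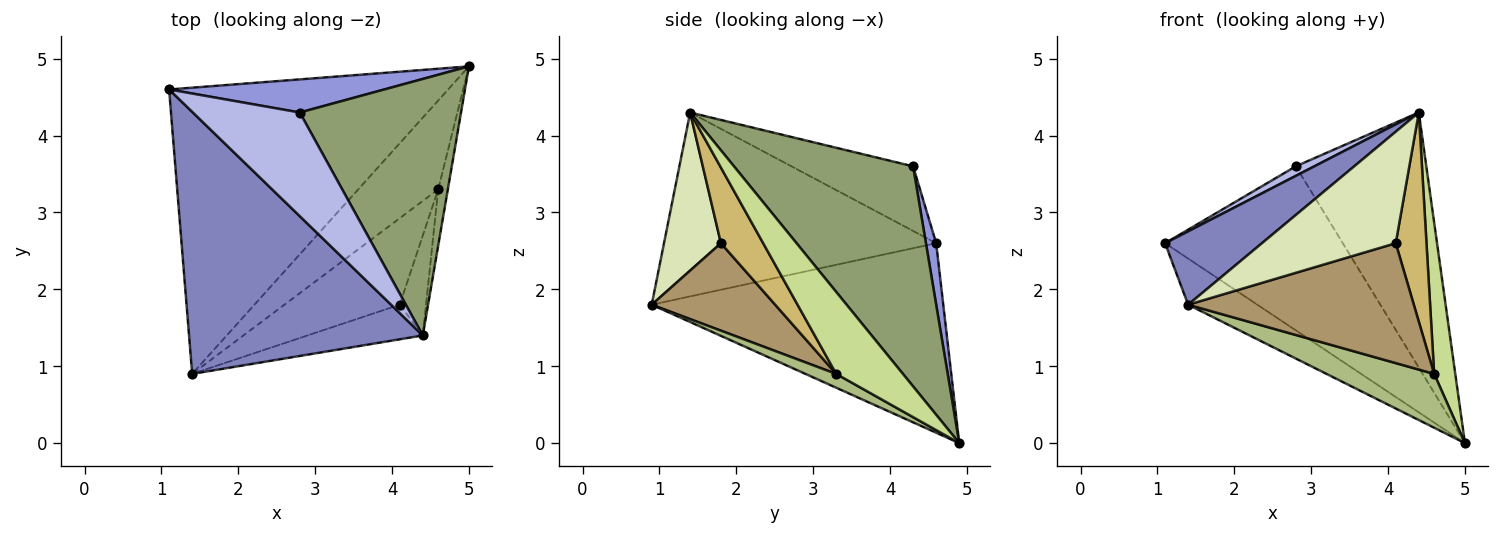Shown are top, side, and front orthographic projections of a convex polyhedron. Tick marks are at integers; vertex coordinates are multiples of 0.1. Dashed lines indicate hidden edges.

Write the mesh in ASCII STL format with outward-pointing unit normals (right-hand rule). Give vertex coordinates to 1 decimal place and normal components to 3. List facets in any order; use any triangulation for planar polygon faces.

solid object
 facet normal -0.557 0.132 -0.820
  outer loop
   vertex 1.4 0.9 1.8
   vertex 1.1 4.6 2.6
   vertex 5.0 4.9 0.0
  endloop
 endfacet
 facet normal -0.604 -0.215 0.768
  outer loop
   vertex 4.4 1.4 4.3
   vertex 1.1 4.6 2.6
   vertex 1.4 0.9 1.8
  endloop
 endfacet
 facet normal 0.056 0.979 0.198
  outer loop
   vertex 2.8 4.3 3.6
   vertex 5.0 4.9 0.0
   vertex 1.1 4.6 2.6
  endloop
 endfacet
 facet normal -0.516 -0.079 0.853
  outer loop
   vertex 2.8 4.3 3.6
   vertex 1.1 4.6 2.6
   vertex 4.4 1.4 4.3
  endloop
 endfacet
 facet normal 0.695 0.507 0.509
  outer loop
   vertex 2.8 4.3 3.6
   vertex 4.4 1.4 4.3
   vertex 5.0 4.9 0.0
  endloop
 endfacet
 facet normal 0.146 -0.513 -0.846
  outer loop
   vertex 4.6 3.3 0.9
   vertex 1.4 0.9 1.8
   vertex 5.0 4.9 0.0
  endloop
 endfacet
 facet normal 0.947 -0.300 -0.112
  outer loop
   vertex 4.6 3.3 0.9
   vertex 5.0 4.9 0.0
   vertex 4.4 1.4 4.3
  endloop
 endfacet
 facet normal 0.376 -0.885 -0.275
  outer loop
   vertex 4.1 1.8 2.6
   vertex 4.4 1.4 4.3
   vertex 1.4 0.9 1.8
  endloop
 endfacet
 facet normal 0.406 -0.741 -0.535
  outer loop
   vertex 4.1 1.8 2.6
   vertex 1.4 0.9 1.8
   vertex 4.6 3.3 0.9
  endloop
 endfacet
 facet normal 0.779 -0.566 -0.271
  outer loop
   vertex 4.1 1.8 2.6
   vertex 4.6 3.3 0.9
   vertex 4.4 1.4 4.3
  endloop
 endfacet
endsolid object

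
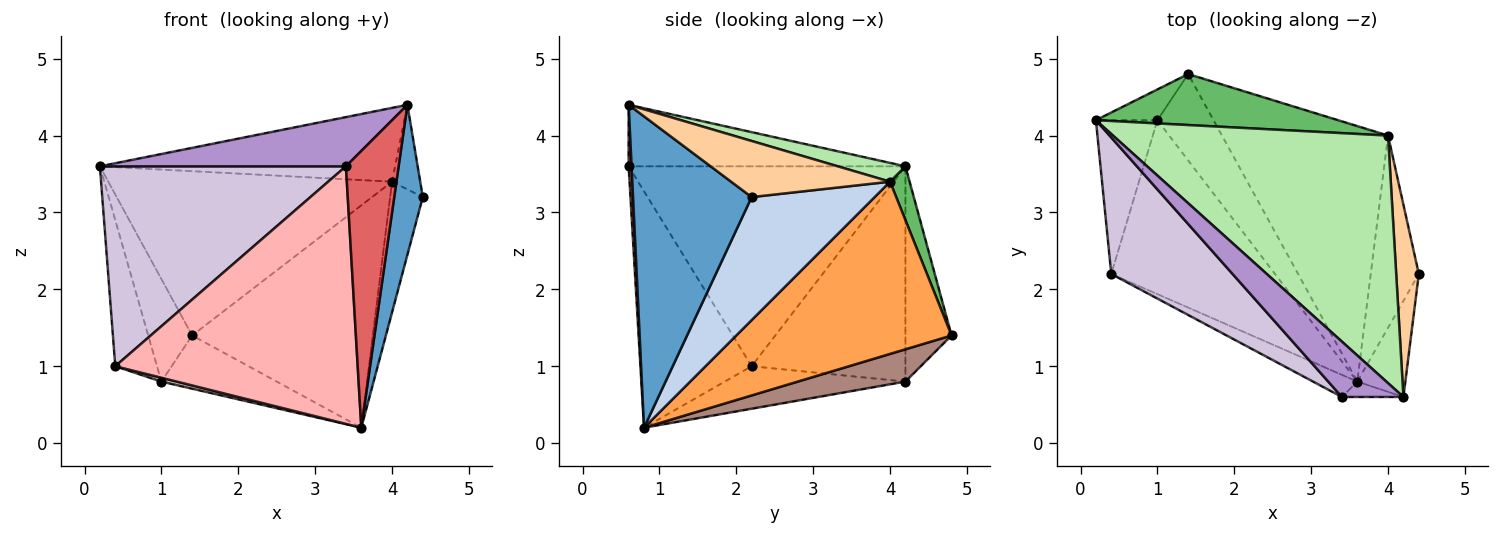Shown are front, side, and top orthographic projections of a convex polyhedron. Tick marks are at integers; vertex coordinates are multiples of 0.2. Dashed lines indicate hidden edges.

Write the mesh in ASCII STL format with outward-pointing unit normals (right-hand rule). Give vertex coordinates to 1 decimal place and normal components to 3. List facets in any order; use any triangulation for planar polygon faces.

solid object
 facet normal 0.961 -0.231 -0.148
  outer loop
   vertex 4.2 0.6 4.4
   vertex 3.6 0.8 0.2
   vertex 4.4 2.2 3.2
  endloop
 endfacet
 facet normal 0.904 0.240 -0.353
  outer loop
   vertex 4.0 4.0 3.4
   vertex 4.4 2.2 3.2
   vertex 3.6 0.8 0.2
  endloop
 endfacet
 facet normal 0.616 0.517 -0.594
  outer loop
   vertex 4.0 4.0 3.4
   vertex 3.6 0.8 0.2
   vertex 1.4 4.8 1.4
  endloop
 endfacet
 facet normal 0.915 0.162 0.369
  outer loop
   vertex 4.0 4.0 3.4
   vertex 4.2 0.6 4.4
   vertex 4.4 2.2 3.2
  endloop
 endfacet
 facet normal 0.066 0.953 0.296
  outer loop
   vertex 4.0 4.0 3.4
   vertex 1.4 4.8 1.4
   vertex 0.2 4.2 3.6
  endloop
 endfacet
 facet normal 0.065 0.285 0.956
  outer loop
   vertex 4.0 4.0 3.4
   vertex 0.2 4.2 3.6
   vertex 4.2 0.6 4.4
  endloop
 endfacet
 facet normal 0.055 -0.997 -0.055
  outer loop
   vertex 3.4 0.6 3.6
   vertex 3.6 0.8 0.2
   vertex 4.2 0.6 4.4
  endloop
 endfacet
 facet normal -0.416 -0.906 -0.078
  outer loop
   vertex 3.4 0.6 3.6
   vertex 0.4 2.2 1.0
   vertex 3.6 0.8 0.2
  endloop
 endfacet
 facet normal -0.599 -0.532 0.599
  outer loop
   vertex 3.4 0.6 3.6
   vertex 4.2 0.6 4.4
   vertex 0.2 4.2 3.6
  endloop
 endfacet
 facet normal -0.681 -0.605 0.413
  outer loop
   vertex 3.4 0.6 3.6
   vertex 0.2 4.2 3.6
   vertex 0.4 2.2 1.0
  endloop
 endfacet
 facet normal 0.440 0.471 -0.764
  outer loop
   vertex 1.0 4.2 0.8
   vertex 1.4 4.8 1.4
   vertex 3.6 0.8 0.2
  endloop
 endfacet
 facet normal -0.251 -0.021 -0.968
  outer loop
   vertex 1.0 4.2 0.8
   vertex 3.6 0.8 0.2
   vertex 0.4 2.2 1.0
  endloop
 endfacet
 facet normal -0.709 0.675 -0.203
  outer loop
   vertex 1.0 4.2 0.8
   vertex 0.2 4.2 3.6
   vertex 1.4 4.8 1.4
  endloop
 endfacet
 facet normal -0.930 0.253 -0.266
  outer loop
   vertex 1.0 4.2 0.8
   vertex 0.4 2.2 1.0
   vertex 0.2 4.2 3.6
  endloop
 endfacet
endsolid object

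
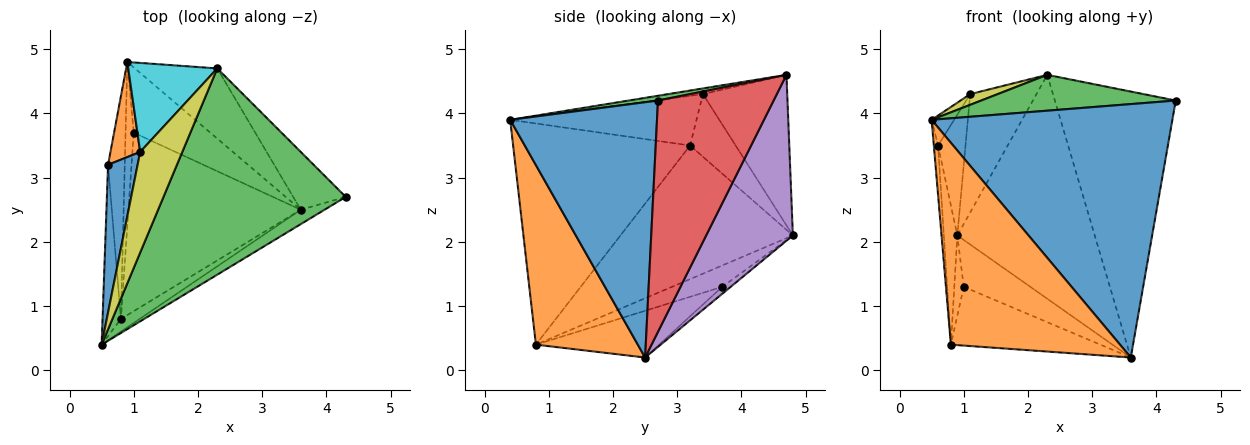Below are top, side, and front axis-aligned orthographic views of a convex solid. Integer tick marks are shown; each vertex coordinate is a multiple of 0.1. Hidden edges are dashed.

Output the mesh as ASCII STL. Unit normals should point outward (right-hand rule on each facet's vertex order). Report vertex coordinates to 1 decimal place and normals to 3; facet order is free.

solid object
 facet normal 0.520 -0.853 -0.048
  outer loop
   vertex 3.6 2.5 0.2
   vertex 4.3 2.7 4.2
   vertex 0.5 0.4 3.9
  endloop
 endfacet
 facet normal 0.515 -0.855 -0.054
  outer loop
   vertex 0.8 0.8 0.4
   vertex 3.6 2.5 0.2
   vertex 0.5 0.4 3.9
  endloop
 endfacet
 facet normal 0.026 -0.171 0.985
  outer loop
   vertex 2.3 4.7 4.6
   vertex 0.5 0.4 3.9
   vertex 4.3 2.7 4.2
  endloop
 endfacet
 facet normal 0.683 0.714 -0.155
  outer loop
   vertex 2.3 4.7 4.6
   vertex 4.3 2.7 4.2
   vertex 3.6 2.5 0.2
  endloop
 endfacet
 facet normal 0.516 0.817 -0.256
  outer loop
   vertex 2.3 4.7 4.6
   vertex 3.6 2.5 0.2
   vertex 0.9 4.8 2.1
  endloop
 endfacet
 facet normal -0.074 0.582 -0.810
  outer loop
   vertex 1.0 3.7 1.3
   vertex 0.9 4.8 2.1
   vertex 3.6 2.5 0.2
  endloop
 endfacet
 facet normal -0.920 0.173 -0.353
  outer loop
   vertex 1.0 3.7 1.3
   vertex 0.8 0.8 0.4
   vertex 0.9 4.8 2.1
  endloop
 endfacet
 facet normal -0.249 0.303 -0.920
  outer loop
   vertex 1.0 3.7 1.3
   vertex 3.6 2.5 0.2
   vertex 0.8 0.8 0.4
  endloop
 endfacet
 facet normal -0.133 -0.105 0.986
  outer loop
   vertex 1.1 3.4 4.3
   vertex 0.5 0.4 3.9
   vertex 2.3 4.7 4.6
  endloop
 endfacet
 facet normal -0.713 0.561 0.422
  outer loop
   vertex 1.1 3.4 4.3
   vertex 2.3 4.7 4.6
   vertex 0.9 4.8 2.1
  endloop
 endfacet
 facet normal -0.855 0.103 0.508
  outer loop
   vertex 0.6 3.2 3.5
   vertex 0.5 0.4 3.9
   vertex 1.1 3.4 4.3
  endloop
 endfacet
 facet normal -0.794 0.478 0.376
  outer loop
   vertex 0.6 3.2 3.5
   vertex 1.1 3.4 4.3
   vertex 0.9 4.8 2.1
  endloop
 endfacet
 facet normal -0.996 0.024 -0.083
  outer loop
   vertex 0.6 3.2 3.5
   vertex 0.8 0.8 0.4
   vertex 0.5 0.4 3.9
  endloop
 endfacet
 facet normal -0.989 0.077 -0.124
  outer loop
   vertex 0.6 3.2 3.5
   vertex 0.9 4.8 2.1
   vertex 0.8 0.8 0.4
  endloop
 endfacet
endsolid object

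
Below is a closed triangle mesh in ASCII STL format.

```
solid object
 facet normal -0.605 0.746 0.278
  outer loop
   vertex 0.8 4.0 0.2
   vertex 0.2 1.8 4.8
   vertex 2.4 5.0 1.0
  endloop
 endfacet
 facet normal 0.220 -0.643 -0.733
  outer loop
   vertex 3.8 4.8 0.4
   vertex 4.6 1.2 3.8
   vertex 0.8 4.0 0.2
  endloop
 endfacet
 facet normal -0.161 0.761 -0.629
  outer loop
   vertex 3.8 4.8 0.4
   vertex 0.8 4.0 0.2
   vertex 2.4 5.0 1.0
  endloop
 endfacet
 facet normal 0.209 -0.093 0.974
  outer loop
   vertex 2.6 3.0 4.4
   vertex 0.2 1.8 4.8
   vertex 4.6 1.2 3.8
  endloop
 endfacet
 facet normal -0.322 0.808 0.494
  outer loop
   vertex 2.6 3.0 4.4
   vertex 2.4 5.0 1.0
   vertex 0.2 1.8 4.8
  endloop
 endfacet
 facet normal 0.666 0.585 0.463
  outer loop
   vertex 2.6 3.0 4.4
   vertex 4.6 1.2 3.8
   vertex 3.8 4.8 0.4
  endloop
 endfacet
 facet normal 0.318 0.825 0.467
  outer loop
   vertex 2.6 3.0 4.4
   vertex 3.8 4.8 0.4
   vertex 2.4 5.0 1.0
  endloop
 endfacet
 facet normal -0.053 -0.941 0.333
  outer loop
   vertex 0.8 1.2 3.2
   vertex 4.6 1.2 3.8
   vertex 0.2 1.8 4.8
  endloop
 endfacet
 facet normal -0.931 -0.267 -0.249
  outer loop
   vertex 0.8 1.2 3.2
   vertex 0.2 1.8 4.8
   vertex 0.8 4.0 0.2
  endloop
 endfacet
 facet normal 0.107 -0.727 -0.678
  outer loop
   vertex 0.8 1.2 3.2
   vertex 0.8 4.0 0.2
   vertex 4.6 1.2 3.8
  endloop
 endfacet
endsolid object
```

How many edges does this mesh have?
15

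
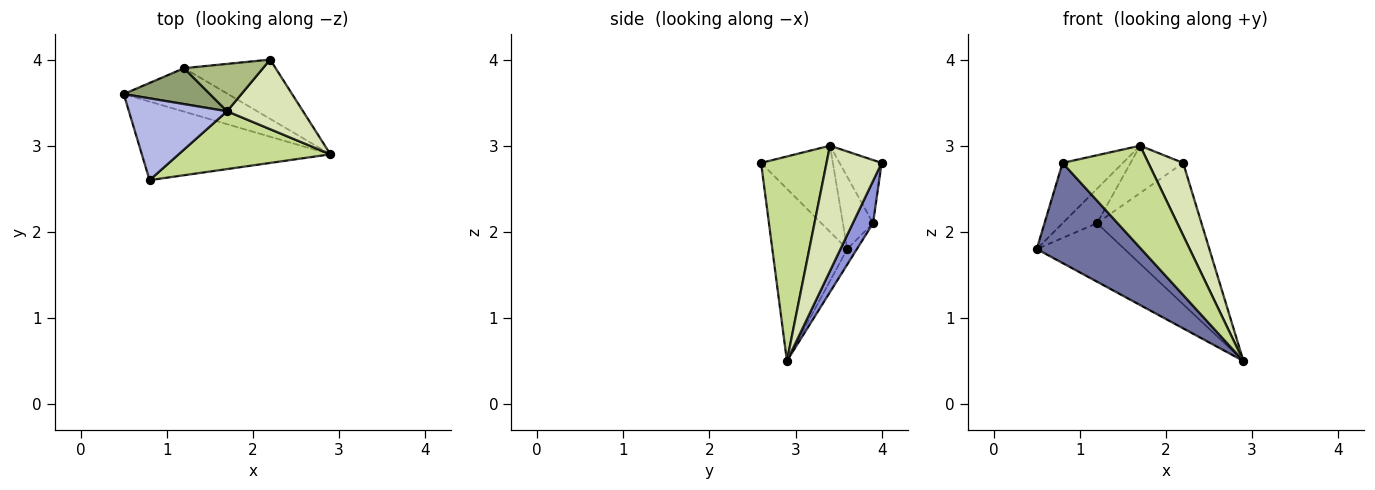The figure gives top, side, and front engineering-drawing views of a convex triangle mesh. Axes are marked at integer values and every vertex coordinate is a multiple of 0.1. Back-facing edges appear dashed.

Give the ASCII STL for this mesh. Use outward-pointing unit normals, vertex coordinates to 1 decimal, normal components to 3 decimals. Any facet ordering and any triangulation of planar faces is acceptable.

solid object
 facet normal -0.491 -0.685 -0.538
  outer loop
   vertex 0.8 2.6 2.8
   vertex 0.5 3.6 1.8
   vertex 2.9 2.9 0.5
  endloop
 endfacet
 facet normal -0.088 0.800 -0.594
  outer loop
   vertex 1.2 3.9 2.1
   vertex 2.9 2.9 0.5
   vertex 0.5 3.6 1.8
  endloop
 endfacet
 facet normal 0.176 0.908 -0.381
  outer loop
   vertex 1.2 3.9 2.1
   vertex 2.2 4.0 2.8
   vertex 2.9 2.9 0.5
  endloop
 endfacet
 facet normal -0.577 0.485 0.658
  outer loop
   vertex 1.7 3.4 3.0
   vertex 0.5 3.6 1.8
   vertex 0.8 2.6 2.8
  endloop
 endfacet
 facet normal -0.518 0.592 0.617
  outer loop
   vertex 1.7 3.4 3.0
   vertex 1.2 3.9 2.1
   vertex 0.5 3.6 1.8
  endloop
 endfacet
 facet normal -0.492 0.615 0.615
  outer loop
   vertex 1.7 3.4 3.0
   vertex 2.2 4.0 2.8
   vertex 1.2 3.9 2.1
  endloop
 endfacet
 facet normal 0.553 -0.725 0.410
  outer loop
   vertex 1.7 3.4 3.0
   vertex 0.8 2.6 2.8
   vertex 2.9 2.9 0.5
  endloop
 endfacet
 facet normal 0.752 -0.475 0.456
  outer loop
   vertex 1.7 3.4 3.0
   vertex 2.9 2.9 0.5
   vertex 2.2 4.0 2.8
  endloop
 endfacet
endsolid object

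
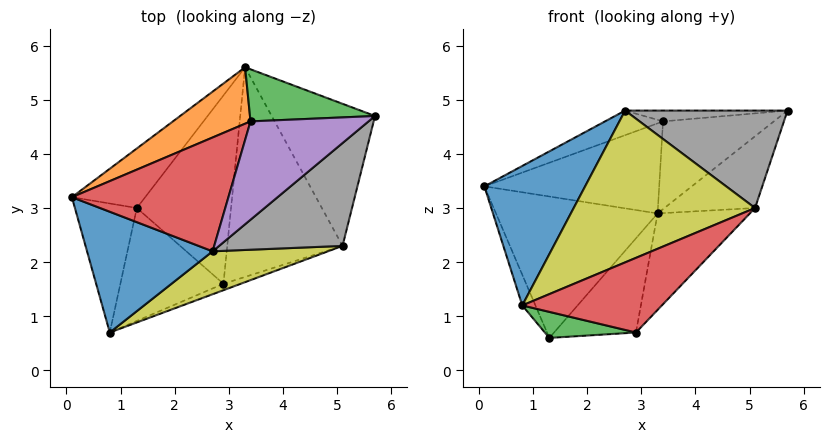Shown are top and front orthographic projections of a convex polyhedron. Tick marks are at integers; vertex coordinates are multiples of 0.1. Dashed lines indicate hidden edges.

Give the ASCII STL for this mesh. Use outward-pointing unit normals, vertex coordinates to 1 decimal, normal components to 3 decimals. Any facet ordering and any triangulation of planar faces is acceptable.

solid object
 facet normal -0.541 -0.636 0.550
  outer loop
   vertex 2.7 2.2 4.8
   vertex 0.1 3.2 3.4
   vertex 0.8 0.7 1.2
  endloop
 endfacet
 facet normal -0.484 0.742 0.465
  outer loop
   vertex 3.4 4.6 4.6
   vertex 3.3 5.6 2.9
   vertex 0.1 3.2 3.4
  endloop
 endfacet
 facet normal -0.082 0.857 0.509
  outer loop
   vertex 3.4 4.6 4.6
   vertex 5.7 4.7 4.8
   vertex 3.3 5.6 2.9
  endloop
 endfacet
 facet normal -0.407 0.193 0.893
  outer loop
   vertex 3.4 4.6 4.6
   vertex 0.1 3.2 3.4
   vertex 2.7 2.2 4.8
  endloop
 endfacet
 facet normal -0.091 0.109 0.990
  outer loop
   vertex 3.4 4.6 4.6
   vertex 2.7 2.2 4.8
   vertex 5.7 4.7 4.8
  endloop
 endfacet
 facet normal -0.913 0.095 -0.398
  outer loop
   vertex 1.3 3.0 0.6
   vertex 0.8 0.7 1.2
   vertex 0.1 3.2 3.4
  endloop
 endfacet
 facet normal -0.601 0.737 -0.310
  outer loop
   vertex 1.3 3.0 0.6
   vertex 0.1 3.2 3.4
   vertex 3.3 5.6 2.9
  endloop
 endfacet
 facet normal 0.497 -0.597 0.630
  outer loop
   vertex 5.1 2.3 3.0
   vertex 5.7 4.7 4.8
   vertex 2.7 2.2 4.8
  endloop
 endfacet
 facet normal 0.237 -0.935 0.264
  outer loop
   vertex 5.1 2.3 3.0
   vertex 2.7 2.2 4.8
   vertex 0.8 0.7 1.2
  endloop
 endfacet
 facet normal 0.659 0.339 -0.672
  outer loop
   vertex 5.1 2.3 3.0
   vertex 3.3 5.6 2.9
   vertex 5.7 4.7 4.8
  endloop
 endfacet
 facet normal 0.408 0.408 -0.816
  outer loop
   vertex 2.9 1.6 0.7
   vertex 1.3 3.0 0.6
   vertex 3.3 5.6 2.9
  endloop
 endfacet
 facet normal 0.633 0.324 -0.704
  outer loop
   vertex 2.9 1.6 0.7
   vertex 3.3 5.6 2.9
   vertex 5.1 2.3 3.0
  endloop
 endfacet
 facet normal -0.134 -0.223 -0.966
  outer loop
   vertex 2.9 1.6 0.7
   vertex 0.8 0.7 1.2
   vertex 1.3 3.0 0.6
  endloop
 endfacet
 facet normal 0.377 -0.923 -0.079
  outer loop
   vertex 2.9 1.6 0.7
   vertex 5.1 2.3 3.0
   vertex 0.8 0.7 1.2
  endloop
 endfacet
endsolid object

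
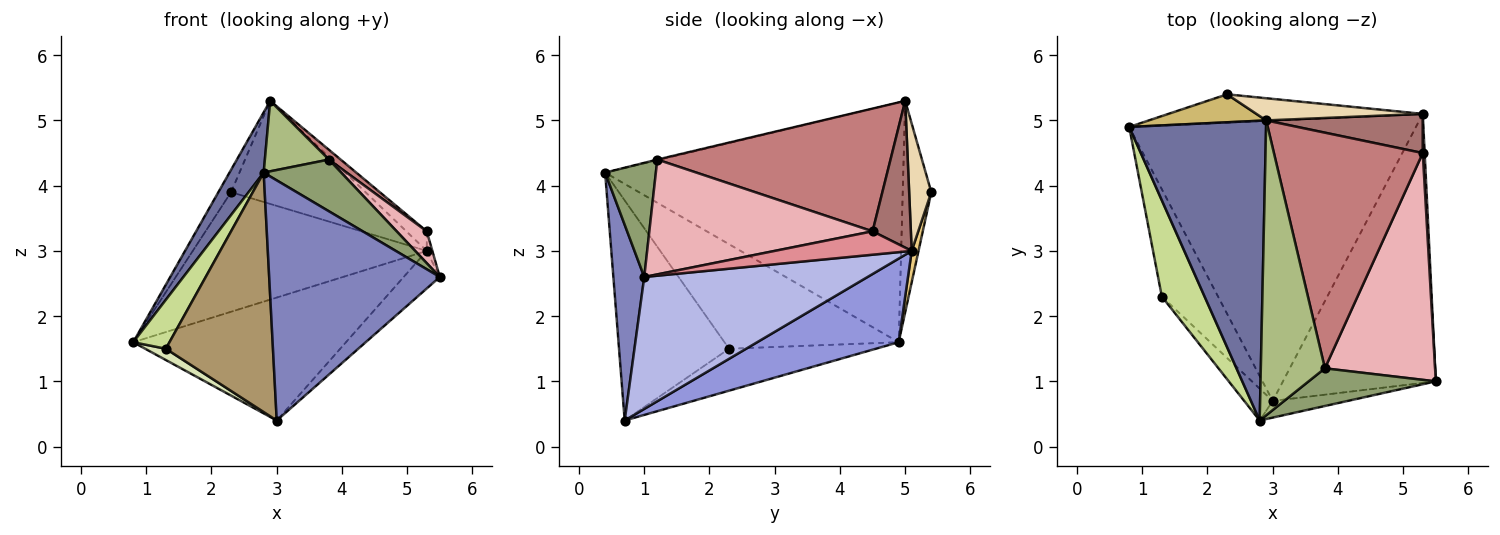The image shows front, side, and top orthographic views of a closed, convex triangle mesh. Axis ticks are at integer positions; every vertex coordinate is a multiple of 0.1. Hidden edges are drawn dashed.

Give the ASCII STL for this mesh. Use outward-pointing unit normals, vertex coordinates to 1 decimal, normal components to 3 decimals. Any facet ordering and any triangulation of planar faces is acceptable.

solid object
 facet normal -0.864 -0.099 0.493
  outer loop
   vertex 2.9 5.0 5.3
   vertex 0.8 4.9 1.6
   vertex 2.8 0.4 4.2
  endloop
 endfacet
 facet normal 0.178 -0.982 -0.068
  outer loop
   vertex 3.0 0.7 0.4
   vertex 5.5 1.0 2.6
   vertex 2.8 0.4 4.2
  endloop
 endfacet
 facet normal 0.258 0.388 -0.885
  outer loop
   vertex 5.3 5.1 3.0
   vertex 3.0 0.7 0.4
   vertex 0.8 4.9 1.6
  endloop
 endfacet
 facet normal 0.650 0.105 -0.753
  outer loop
   vertex 5.3 5.1 3.0
   vertex 5.5 1.0 2.6
   vertex 3.0 0.7 0.4
  endloop
 endfacet
 facet normal 0.467 -0.714 0.521
  outer loop
   vertex 3.8 1.2 4.4
   vertex 2.8 0.4 4.2
   vertex 5.5 1.0 2.6
  endloop
 endfacet
 facet normal -0.009 -0.232 0.973
  outer loop
   vertex 3.8 1.2 4.4
   vertex 2.9 5.0 5.3
   vertex 2.8 0.4 4.2
  endloop
 endfacet
 facet normal -0.909 -0.189 0.372
  outer loop
   vertex 1.3 2.3 1.5
   vertex 2.8 0.4 4.2
   vertex 0.8 4.9 1.6
  endloop
 endfacet
 facet normal -0.596 -0.084 -0.799
  outer loop
   vertex 1.3 2.3 1.5
   vertex 0.8 4.9 1.6
   vertex 3.0 0.7 0.4
  endloop
 endfacet
 facet normal -0.713 -0.695 -0.092
  outer loop
   vertex 1.3 2.3 1.5
   vertex 3.0 0.7 0.4
   vertex 2.8 0.4 4.2
  endloop
 endfacet
 facet normal -0.815 0.362 0.453
  outer loop
   vertex 2.3 5.4 3.9
   vertex 0.8 4.9 1.6
   vertex 2.9 5.0 5.3
  endloop
 endfacet
 facet normal 0.028 0.973 -0.230
  outer loop
   vertex 2.3 5.4 3.9
   vertex 5.3 5.1 3.0
   vertex 0.8 4.9 1.6
  endloop
 endfacet
 facet normal 0.159 0.965 0.208
  outer loop
   vertex 2.3 5.4 3.9
   vertex 2.9 5.0 5.3
   vertex 5.3 5.1 3.0
  endloop
 endfacet
 facet normal 0.643 0.343 0.685
  outer loop
   vertex 5.3 4.5 3.3
   vertex 5.3 5.1 3.0
   vertex 2.9 5.0 5.3
  endloop
 endfacet
 facet normal 0.636 -0.032 0.771
  outer loop
   vertex 5.3 4.5 3.3
   vertex 2.9 5.0 5.3
   vertex 3.8 1.2 4.4
  endloop
 endfacet
 facet normal 0.996 0.041 0.081
  outer loop
   vertex 5.3 4.5 3.3
   vertex 5.5 1.0 2.6
   vertex 5.3 5.1 3.0
  endloop
 endfacet
 facet normal 0.718 -0.097 0.689
  outer loop
   vertex 5.3 4.5 3.3
   vertex 3.8 1.2 4.4
   vertex 5.5 1.0 2.6
  endloop
 endfacet
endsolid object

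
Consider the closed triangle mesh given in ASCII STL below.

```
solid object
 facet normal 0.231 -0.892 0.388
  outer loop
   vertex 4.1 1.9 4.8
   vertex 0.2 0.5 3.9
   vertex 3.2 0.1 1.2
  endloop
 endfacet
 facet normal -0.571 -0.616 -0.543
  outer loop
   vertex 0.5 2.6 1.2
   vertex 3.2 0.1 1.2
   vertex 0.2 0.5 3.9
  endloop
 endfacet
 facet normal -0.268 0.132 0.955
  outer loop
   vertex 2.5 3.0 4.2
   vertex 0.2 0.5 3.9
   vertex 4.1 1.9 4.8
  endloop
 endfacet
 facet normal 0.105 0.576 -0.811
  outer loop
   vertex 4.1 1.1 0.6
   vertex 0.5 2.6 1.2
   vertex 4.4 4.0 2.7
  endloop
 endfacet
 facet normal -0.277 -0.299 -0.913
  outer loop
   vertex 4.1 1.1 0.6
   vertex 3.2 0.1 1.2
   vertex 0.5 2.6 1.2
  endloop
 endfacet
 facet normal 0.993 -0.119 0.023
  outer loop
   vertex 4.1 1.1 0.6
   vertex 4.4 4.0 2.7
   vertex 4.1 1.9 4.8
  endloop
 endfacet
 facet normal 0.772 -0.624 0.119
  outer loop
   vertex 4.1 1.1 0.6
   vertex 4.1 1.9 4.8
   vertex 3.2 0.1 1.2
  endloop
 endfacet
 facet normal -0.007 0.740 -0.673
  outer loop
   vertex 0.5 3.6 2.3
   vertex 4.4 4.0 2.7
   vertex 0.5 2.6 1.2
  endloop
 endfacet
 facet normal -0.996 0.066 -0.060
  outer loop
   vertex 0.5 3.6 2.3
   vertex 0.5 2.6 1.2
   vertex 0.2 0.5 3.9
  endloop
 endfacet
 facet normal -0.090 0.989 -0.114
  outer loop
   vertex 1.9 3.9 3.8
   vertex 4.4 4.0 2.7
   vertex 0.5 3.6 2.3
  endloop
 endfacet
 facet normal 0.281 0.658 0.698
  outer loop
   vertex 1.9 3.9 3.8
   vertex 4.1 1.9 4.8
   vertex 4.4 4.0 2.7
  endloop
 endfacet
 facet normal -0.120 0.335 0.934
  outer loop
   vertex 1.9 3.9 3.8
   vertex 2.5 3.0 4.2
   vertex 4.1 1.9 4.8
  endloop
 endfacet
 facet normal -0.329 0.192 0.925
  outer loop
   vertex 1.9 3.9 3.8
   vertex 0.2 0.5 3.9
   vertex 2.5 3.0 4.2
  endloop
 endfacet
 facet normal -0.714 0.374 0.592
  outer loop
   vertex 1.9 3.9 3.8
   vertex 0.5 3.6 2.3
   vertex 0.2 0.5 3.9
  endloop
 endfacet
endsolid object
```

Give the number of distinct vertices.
9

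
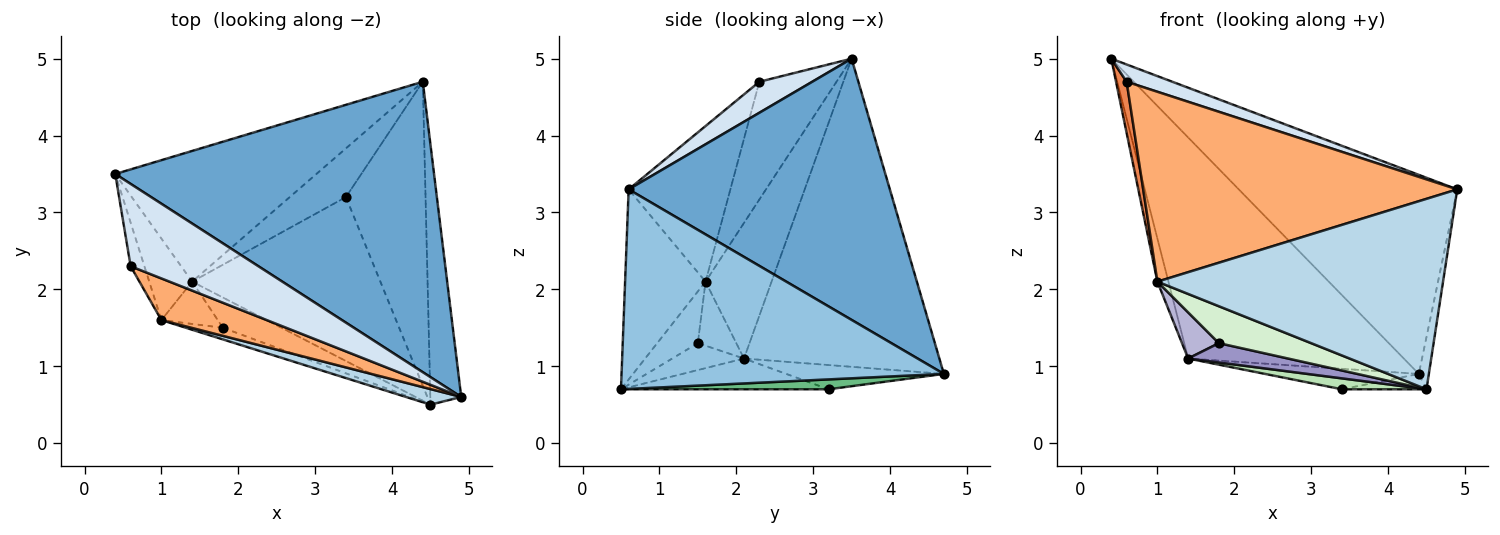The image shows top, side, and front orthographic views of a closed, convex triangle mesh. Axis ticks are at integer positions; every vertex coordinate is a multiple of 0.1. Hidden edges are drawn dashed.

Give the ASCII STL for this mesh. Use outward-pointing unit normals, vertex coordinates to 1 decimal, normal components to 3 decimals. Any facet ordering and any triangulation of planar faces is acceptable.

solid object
 facet normal 0.560 0.468 0.683
  outer loop
   vertex 4.4 4.7 0.9
   vertex 0.4 3.5 5.0
   vertex 4.9 0.6 3.3
  endloop
 endfacet
 facet normal 0.988 0.031 -0.153
  outer loop
   vertex 4.5 0.5 0.7
   vertex 4.4 4.7 0.9
   vertex 4.9 0.6 3.3
  endloop
 endfacet
 facet normal -0.270 -0.960 0.078
  outer loop
   vertex 1.0 1.6 2.1
   vertex 4.5 0.5 0.7
   vertex 4.9 0.6 3.3
  endloop
 endfacet
 facet normal 0.231 -0.200 0.952
  outer loop
   vertex 0.6 2.3 4.7
   vertex 4.9 0.6 3.3
   vertex 0.4 3.5 5.0
  endloop
 endfacet
 facet normal -0.984 -0.135 -0.115
  outer loop
   vertex 0.6 2.3 4.7
   vertex 0.4 3.5 5.0
   vertex 1.0 1.6 2.1
  endloop
 endfacet
 facet normal -0.302 -0.931 0.204
  outer loop
   vertex 0.6 2.3 4.7
   vertex 1.0 1.6 2.1
   vertex 4.9 0.6 3.3
  endloop
 endfacet
 facet normal -0.615 0.679 -0.401
  outer loop
   vertex 1.4 2.1 1.1
   vertex 0.4 3.5 5.0
   vertex 4.4 4.7 0.9
  endloop
 endfacet
 facet normal -0.942 0.157 -0.298
  outer loop
   vertex 1.4 2.1 1.1
   vertex 1.0 1.6 2.1
   vertex 0.4 3.5 5.0
  endloop
 endfacet
 facet normal 0.123 0.050 -0.991
  outer loop
   vertex 3.4 3.2 0.7
   vertex 4.4 4.7 0.9
   vertex 4.5 0.5 0.7
  endloop
 endfacet
 facet normal -0.370 0.361 -0.856
  outer loop
   vertex 3.4 3.2 0.7
   vertex 1.4 2.1 1.1
   vertex 4.4 4.7 0.9
  endloop
 endfacet
 facet normal -0.161 -0.066 -0.985
  outer loop
   vertex 3.4 3.2 0.7
   vertex 4.5 0.5 0.7
   vertex 1.4 2.1 1.1
  endloop
 endfacet
 facet normal -0.387 -0.879 -0.277
  outer loop
   vertex 1.8 1.5 1.3
   vertex 4.5 0.5 0.7
   vertex 1.0 1.6 2.1
  endloop
 endfacet
 facet normal -0.361 -0.502 -0.786
  outer loop
   vertex 1.8 1.5 1.3
   vertex 1.4 2.1 1.1
   vertex 4.5 0.5 0.7
  endloop
 endfacet
 facet normal -0.609 -0.585 -0.536
  outer loop
   vertex 1.8 1.5 1.3
   vertex 1.0 1.6 2.1
   vertex 1.4 2.1 1.1
  endloop
 endfacet
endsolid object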